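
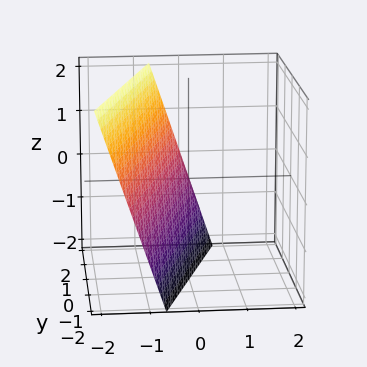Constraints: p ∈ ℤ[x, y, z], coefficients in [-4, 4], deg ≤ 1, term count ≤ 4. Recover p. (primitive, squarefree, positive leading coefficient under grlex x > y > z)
deg p = 1.
Observable constraints: it crosses the z-axis at the gridline z = -2; one y-axis crossing is at y = 2.
These observations pin down the coefficients.

3*x - y + z + 2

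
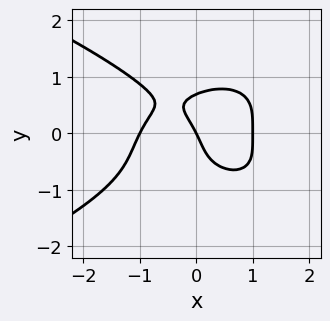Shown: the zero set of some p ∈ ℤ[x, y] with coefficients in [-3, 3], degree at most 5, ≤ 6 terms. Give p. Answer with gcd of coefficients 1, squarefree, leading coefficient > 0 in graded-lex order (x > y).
(a) The degree is 4 — no degree-3 curve has this shape.
(b) Observable constraints: it crosses the y-axis at the gridline y = 0; the x-axis gridline crossings are at x ∈ {-1, 0, 1}.
(c) Together with the visible shape, these determine p as stated.

3*y^4 + 2*x^3 + x*y - 2*x - y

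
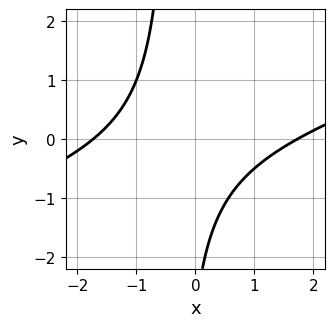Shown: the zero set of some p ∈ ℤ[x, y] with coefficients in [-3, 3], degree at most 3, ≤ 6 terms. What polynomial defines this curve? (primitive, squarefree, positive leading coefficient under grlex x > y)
x^2 - 3*x*y - y - 3

First, the degree is 2 — no degree-1 curve has this shape.
Next, checking where it meets the axes: it misses every integer gridline on the y-axis.
Finally, the integer polynomial consistent with all of this is the stated p.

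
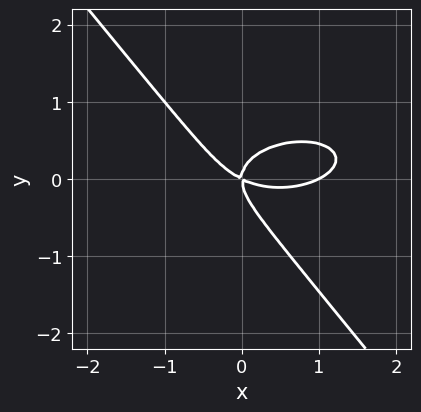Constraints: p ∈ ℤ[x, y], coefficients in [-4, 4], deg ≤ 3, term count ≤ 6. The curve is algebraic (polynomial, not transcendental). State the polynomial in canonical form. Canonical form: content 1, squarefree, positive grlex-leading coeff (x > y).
1. Degree: a generic line meets the curve in up to 3 points, so deg p = 3.
2. Against the integer gridlines: it meets the y-axis at y = 0 (among the integer gridlines); among the integer gridlines, it crosses the x-axis at x ∈ {0, 1}.
3. Together with the visible shape, these determine p as stated.

x^3 + 3*x*y^2 + 3*y^3 - x^2 - 2*x*y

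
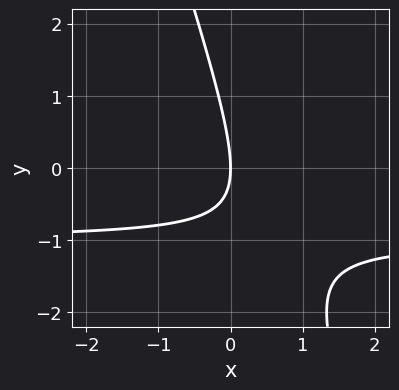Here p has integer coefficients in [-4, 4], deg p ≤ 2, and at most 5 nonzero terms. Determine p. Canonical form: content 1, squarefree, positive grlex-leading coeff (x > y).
deg p = 2.
From the visible intercepts: it meets the y-axis at y = 0 (among the integer gridlines); one x-axis crossing is at x = 0.
The integer polynomial consistent with all of this is the stated p.

3*x*y + y^2 + 3*x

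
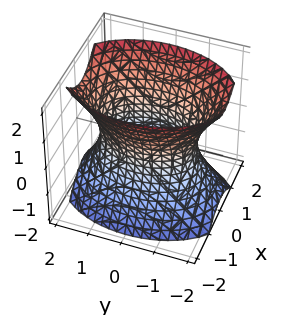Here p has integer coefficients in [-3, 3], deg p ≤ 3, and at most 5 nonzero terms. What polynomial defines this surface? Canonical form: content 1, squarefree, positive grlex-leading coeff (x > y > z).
2*x^2 + y^2 - z^2 - 2

First, deg p = 2. One connected sheet with a waist; a quadric.
Next, symmetries: mirror symmetry z ↦ −z ⇒ only even powers of z; mirror symmetry x ↦ −x ⇒ only even powers of x; mirror symmetry y ↦ −y ⇒ only even powers of y.
Then, from the visible intercepts: among the integer gridlines, it crosses the x-axis at x ∈ {-1, 1}; it misses every integer gridline on the z-axis.
Finally, these observations pin down the coefficients.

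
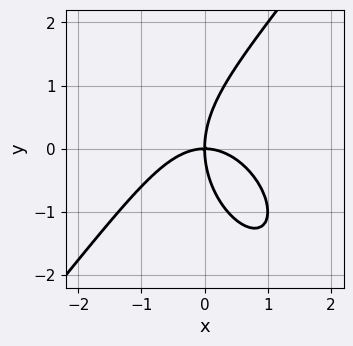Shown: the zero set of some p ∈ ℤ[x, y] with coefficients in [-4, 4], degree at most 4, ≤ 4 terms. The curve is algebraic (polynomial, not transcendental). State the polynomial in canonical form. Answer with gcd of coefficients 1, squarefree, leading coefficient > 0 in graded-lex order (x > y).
First, degree: a generic line meets the curve in up to 3 points, so deg p = 3.
Then, from the axis intercepts and sections: it meets the x-axis at x = 0 (among the integer gridlines); one y-axis crossing is at y = 0.
Finally, fitting integer coefficients to these (and the overall shape) gives p.

2*x^3 - y^3 + 3*x*y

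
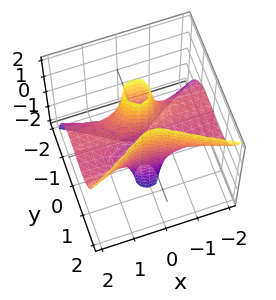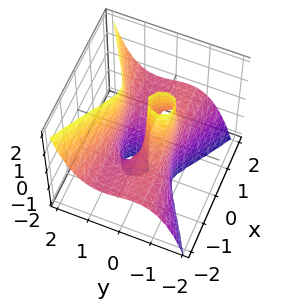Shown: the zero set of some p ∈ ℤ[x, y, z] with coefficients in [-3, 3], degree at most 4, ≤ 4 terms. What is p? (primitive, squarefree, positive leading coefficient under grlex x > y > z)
(a) deg p = 3.
(b) Observable constraints: it meets the y-axis at y = 0 (among the integer gridlines); every point of the x-axis in the box is on the surface.
(c) The integer polynomial consistent with all of this is the stated p.

2*x^2*z - 3*y^3 + 2*y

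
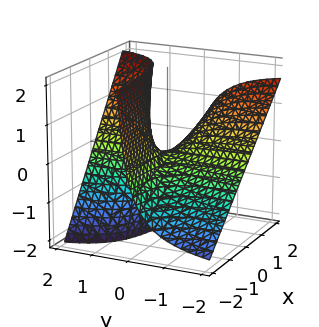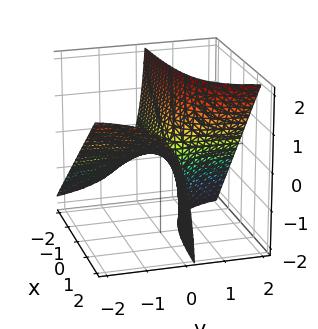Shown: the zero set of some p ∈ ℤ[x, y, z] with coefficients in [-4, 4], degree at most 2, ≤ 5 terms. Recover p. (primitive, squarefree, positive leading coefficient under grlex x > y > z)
1. Degree: no degree-1 surface has this shape, so deg p = 2.
2. From the visible intercepts: it meets the z-axis at z = 0 (among the integer gridlines); the visible x-axis segment lies entirely on the surface; the visible y-axis segment lies entirely on the surface.
3. Matching integer coefficients to the picture gives p.

2*x*y - 2*y*z + z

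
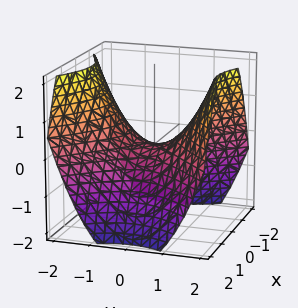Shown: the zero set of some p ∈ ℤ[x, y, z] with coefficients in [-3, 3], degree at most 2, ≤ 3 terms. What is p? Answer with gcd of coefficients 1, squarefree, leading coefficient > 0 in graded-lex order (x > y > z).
The degree is 2 — a saddle surface; a quadric.
Symmetries: the y ↦ −y reflection is a symmetry, so y appears only in even powers; mirror symmetry x ↦ −x ⇒ only even powers of x.
Against the integer gridlines: it meets the y-axis at y = 0 (among the integer gridlines); one z-axis crossing is at z = 0; one x-axis crossing is at x = 0.
Together with the visible shape, these determine p as stated.

2*x^2 - 2*y^2 + 3*z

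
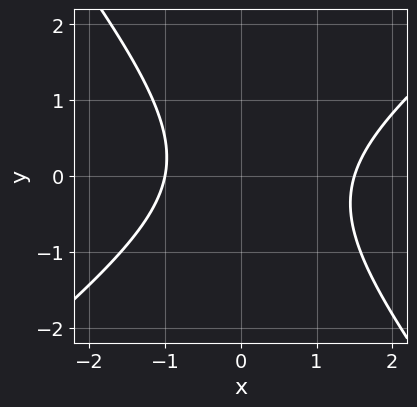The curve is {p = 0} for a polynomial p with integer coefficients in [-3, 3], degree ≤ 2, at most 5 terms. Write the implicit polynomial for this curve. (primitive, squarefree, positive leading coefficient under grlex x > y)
2*x^2 - x*y - 2*y^2 - x - 3

(a) The degree is 2 — a generic line meets the curve in up to 2 points.
(b) Against the integer gridlines: it crosses the x-axis at the gridline x = -1; the curve avoids every integer y-axis point in the box.
(c) Matching integer coefficients to the picture gives p.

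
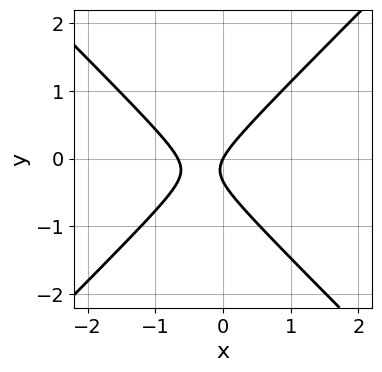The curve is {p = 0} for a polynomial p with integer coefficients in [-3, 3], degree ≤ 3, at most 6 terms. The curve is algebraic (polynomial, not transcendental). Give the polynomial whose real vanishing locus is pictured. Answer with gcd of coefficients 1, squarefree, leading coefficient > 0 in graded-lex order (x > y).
3*x^2 - 3*y^2 + 2*x - y

First, the degree is 2 — a generic line meets the curve in up to 2 points.
Next, reading off the gridlines: one y-axis crossing is at y = 0; one x-axis crossing is at x = 0.
Finally, these observations pin down the coefficients.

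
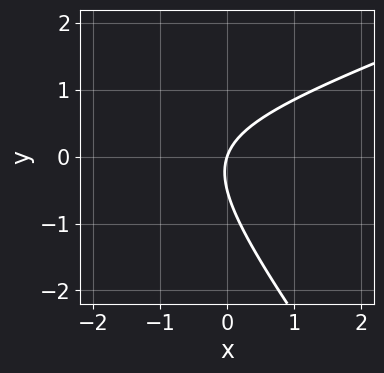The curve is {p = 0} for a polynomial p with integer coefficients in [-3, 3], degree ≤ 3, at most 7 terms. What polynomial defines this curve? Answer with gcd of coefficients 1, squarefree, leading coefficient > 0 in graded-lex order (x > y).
x^2 - 2*x*y - 2*y^2 + 3*x - y

The degree is 2 — no degree-1 curve has this shape.
Against the integer gridlines: one y-axis crossing is at y = 0; it meets the x-axis at x = 0 (among the integer gridlines).
The integer polynomial consistent with all of this is the stated p.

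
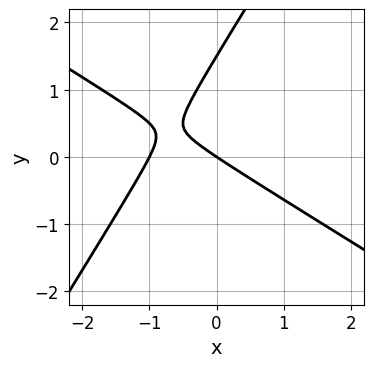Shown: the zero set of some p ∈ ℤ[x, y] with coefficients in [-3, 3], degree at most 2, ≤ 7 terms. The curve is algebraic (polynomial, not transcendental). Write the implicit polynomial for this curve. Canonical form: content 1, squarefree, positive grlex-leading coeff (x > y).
2*x^2 + 2*x*y - 2*y^2 + 2*x + 3*y

First, the degree is 2 — a generic line meets the curve in up to 2 points.
Then, from the visible intercepts: it meets the y-axis at y = 0 (among the integer gridlines); the x-axis gridline crossings are at x ∈ {-1, 0}.
Finally, the integer polynomial consistent with all of this is the stated p.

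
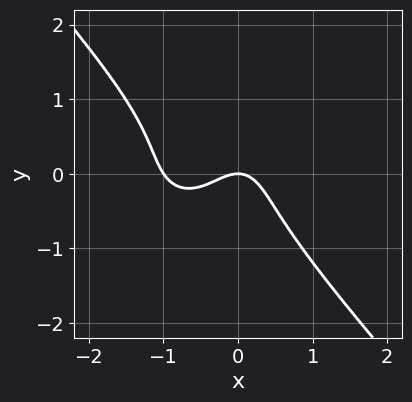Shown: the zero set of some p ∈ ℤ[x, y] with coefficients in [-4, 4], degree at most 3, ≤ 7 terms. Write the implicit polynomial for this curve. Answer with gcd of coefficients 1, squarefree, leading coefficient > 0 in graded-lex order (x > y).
3*x^3 + x*y^2 + 3*y^3 + 3*x^2 + 2*y

Degree: a generic line meets the curve in up to 3 points, so deg p = 3.
From the visible intercepts: it crosses the y-axis at the gridline y = 0; the x-axis gridline crossings are at x ∈ {-1, 0}.
These observations pin down the coefficients.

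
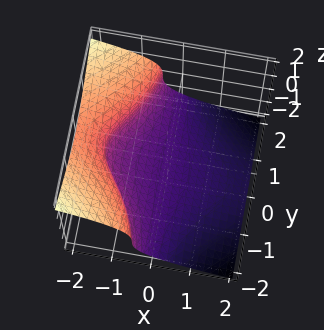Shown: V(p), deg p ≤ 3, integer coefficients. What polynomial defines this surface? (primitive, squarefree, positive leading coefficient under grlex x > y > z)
x*y^2 + 2*z^3 + 2*x + 3

deg p = 3. The shape is more complex than any degree-2 surface.
Checking where it meets the axes: it misses every integer gridline on the y-axis.
Matching integer coefficients to the picture gives p.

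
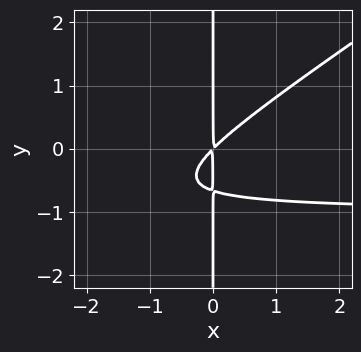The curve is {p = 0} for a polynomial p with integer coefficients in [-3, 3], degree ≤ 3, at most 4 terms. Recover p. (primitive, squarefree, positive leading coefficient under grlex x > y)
(a) Degree: the shape is more complex than any degree-2 curve, so deg p = 3.
(b) Observable constraints: the visible y-axis segment lies entirely on the curve.
(c) Assembling these constraints gives the stated polynomial.

2*x^2*y - 3*x*y^2 + 2*x^2 - 2*x*y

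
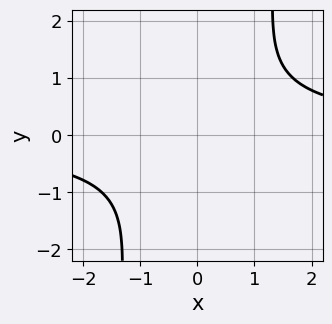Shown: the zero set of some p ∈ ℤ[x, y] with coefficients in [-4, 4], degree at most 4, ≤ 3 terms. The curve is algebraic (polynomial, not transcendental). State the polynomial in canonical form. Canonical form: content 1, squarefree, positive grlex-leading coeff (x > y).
(a) The degree is 4 — a generic line meets the curve in up to 4 points.
(b) Matching integer coefficients to the picture gives p.

2*x^3*y - 3*x^2 - y^2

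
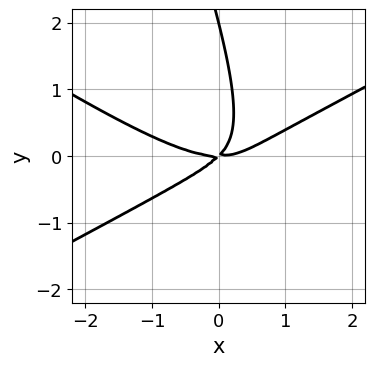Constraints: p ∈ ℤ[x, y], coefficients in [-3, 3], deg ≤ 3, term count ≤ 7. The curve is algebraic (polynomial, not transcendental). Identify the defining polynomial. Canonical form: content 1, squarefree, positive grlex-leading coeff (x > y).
x^3 - 3*x*y^2 - y^3 - 2*x*y + 2*y^2

(a) deg p = 3. No degree-2 curve has this shape.
(b) Checking where it meets the axes: among the integer gridlines, it crosses the y-axis at y ∈ {0, 2}; it meets the x-axis at x = 0 (among the integer gridlines).
(c) These observations pin down the coefficients.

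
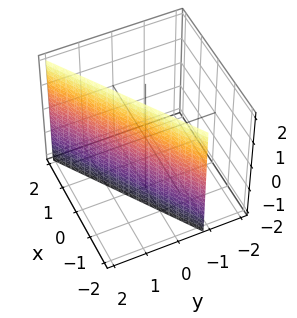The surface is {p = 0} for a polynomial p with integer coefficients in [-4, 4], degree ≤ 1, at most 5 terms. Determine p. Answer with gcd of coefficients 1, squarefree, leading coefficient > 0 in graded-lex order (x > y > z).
2*x - 3*y + 2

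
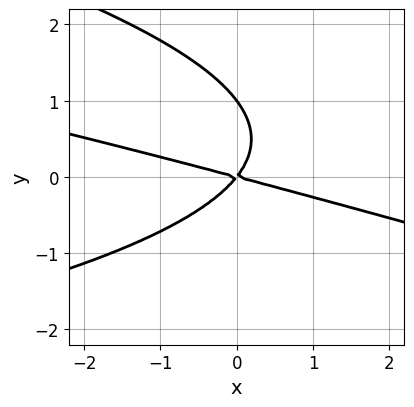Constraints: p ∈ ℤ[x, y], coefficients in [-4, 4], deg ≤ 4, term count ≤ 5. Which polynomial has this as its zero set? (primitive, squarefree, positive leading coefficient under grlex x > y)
x*y^2 + 3*y^3 + x^2 + 3*x*y - 3*y^2

(a) Degree: the shape is more complex than any degree-2 curve, so deg p = 3.
(b) Observable constraints: it meets the x-axis at x = 0 (among the integer gridlines); among the integer gridlines, it crosses the y-axis at y ∈ {0, 1}.
(c) Together with the visible shape, these determine p as stated.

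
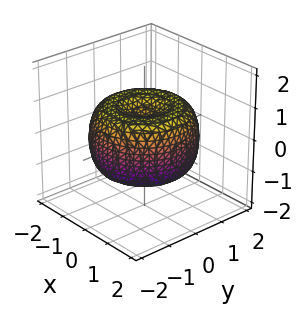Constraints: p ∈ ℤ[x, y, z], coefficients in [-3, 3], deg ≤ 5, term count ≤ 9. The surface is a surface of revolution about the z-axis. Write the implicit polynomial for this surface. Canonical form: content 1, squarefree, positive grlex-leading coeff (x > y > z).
deg p = 4. A generic line meets the surface in up to 4 points.
Symmetry: every cross-section ⟂ z is a circle, so x, y appear only via x² + y².
Checking where it meets the axes: a circular section at z = -1 has radius exactly 1.
The integer polynomial consistent with all of this is the stated p.

x^4 + 2*x^2*y^2 + y^4 - 2*x^2 - 2*y^2 + 2*z^2 - 1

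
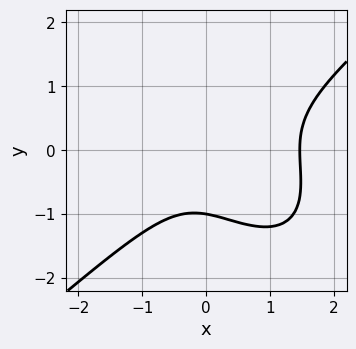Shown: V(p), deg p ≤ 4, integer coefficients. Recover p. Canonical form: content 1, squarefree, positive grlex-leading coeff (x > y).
(a) deg p = 3. A generic line meets the curve in up to 3 points.
(b) Checking where it meets the axes: one y-axis crossing is at y = -1.
(c) Together with the visible shape, these determine p as stated.

2*x^3 - x*y^2 - 2*y^3 - 2*x^2 - 2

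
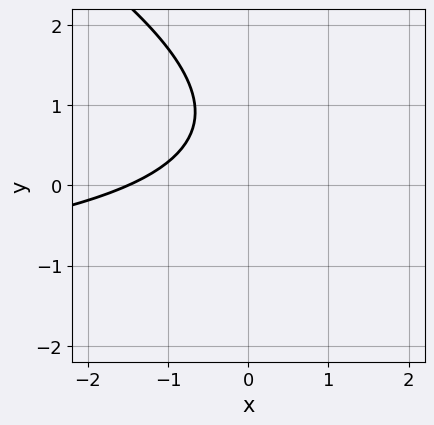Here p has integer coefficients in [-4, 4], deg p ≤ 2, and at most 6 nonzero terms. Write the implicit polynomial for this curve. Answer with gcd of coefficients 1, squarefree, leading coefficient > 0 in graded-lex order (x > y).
x*y + 2*y^2 + 2*x - 3*y + 3

(a) Degree: no degree-1 curve has this shape, so deg p = 2.
(b) Observable constraints: the curve avoids every integer y-axis point in the box.
(c) Matching integer coefficients to the picture gives p.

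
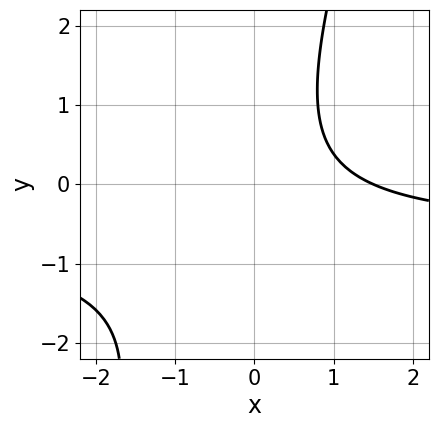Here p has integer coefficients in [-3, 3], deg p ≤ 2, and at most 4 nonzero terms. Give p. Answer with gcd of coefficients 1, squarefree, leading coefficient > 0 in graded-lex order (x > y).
(a) Degree: no degree-1 curve has this shape, so deg p = 2.
(b) Against the integer gridlines: no y-intercept at any integer in the box.
(c) Putting this together gives p.

3*x*y - y^2 + 2*x - 3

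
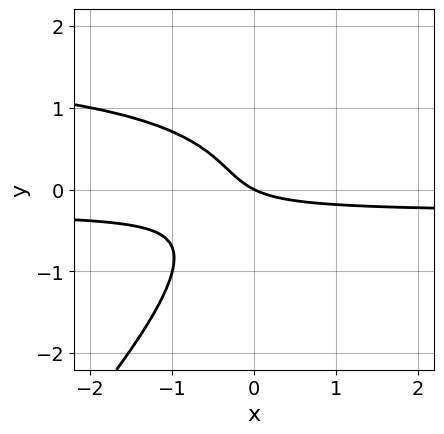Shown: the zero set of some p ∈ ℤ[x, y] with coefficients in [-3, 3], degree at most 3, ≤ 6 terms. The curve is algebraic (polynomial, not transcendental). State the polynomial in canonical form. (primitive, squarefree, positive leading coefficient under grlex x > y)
1. deg p = 3.
2. Against the integer gridlines: one x-axis crossing is at x = 0; it crosses the y-axis at the gridline y = 0.
3. Fitting integer coefficients to these (and the overall shape) gives p.

2*x*y^2 - 2*y^3 - 3*x*y - x - 2*y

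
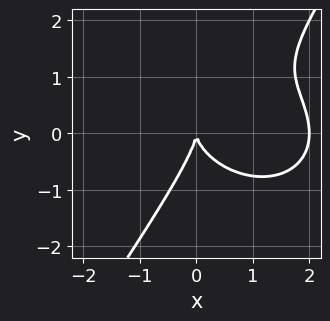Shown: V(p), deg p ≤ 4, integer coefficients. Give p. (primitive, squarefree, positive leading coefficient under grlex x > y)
1. deg p = 3.
2. From the axis intercepts and sections: among the integer gridlines, it crosses the x-axis at x ∈ {0, 2}; one y-axis crossing is at y = 0.
3. These observations pin down the coefficients.

x^3 + x*y^2 - y^3 - 2*x^2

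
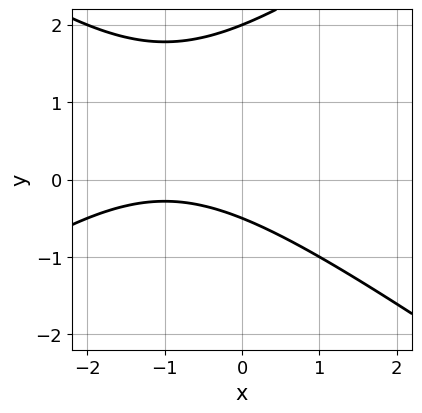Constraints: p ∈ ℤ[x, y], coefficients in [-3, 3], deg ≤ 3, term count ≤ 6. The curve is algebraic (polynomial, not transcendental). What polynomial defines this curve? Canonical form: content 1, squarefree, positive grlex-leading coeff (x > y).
x^2 - 2*y^2 + 2*x + 3*y + 2

1. deg p = 2. No degree-1 curve has this shape.
2. From the axis intercepts and sections: one y-axis crossing is at y = 2; it misses every integer gridline on the x-axis.
3. Solving for integer coefficients yields p as stated.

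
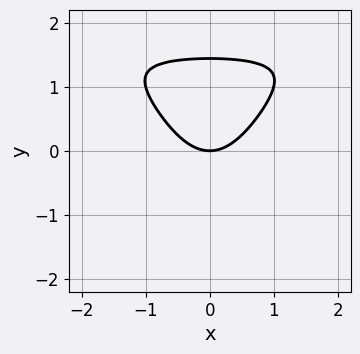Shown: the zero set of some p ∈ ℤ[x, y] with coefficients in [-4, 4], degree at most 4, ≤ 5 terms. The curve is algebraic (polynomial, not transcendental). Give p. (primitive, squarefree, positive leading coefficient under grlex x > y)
x^2*y^2 - y^4 - 3*x^2 + 3*y

1. The degree is 4 — a generic line meets the curve in up to 4 points.
2. Symmetries: it's symmetric under x → −x, forcing even powers of x.
3. Against the integer gridlines: one x-axis crossing is at x = 0; it meets the y-axis at y = 0 (among the integer gridlines).
4. Fitting integer coefficients to these (and the overall shape) gives p.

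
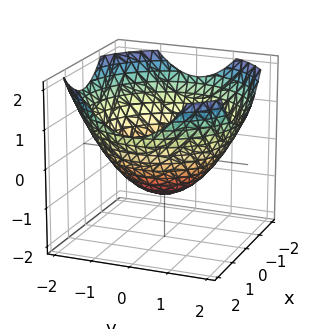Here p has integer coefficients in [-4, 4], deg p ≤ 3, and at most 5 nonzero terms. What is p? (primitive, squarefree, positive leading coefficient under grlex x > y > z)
x^2 + y^2 - 2*z - 2

(a) The degree is 2 — a generic line meets the surface in up to 2 points.
(b) Symmetry: the surface is invariant under rotation about z: p = q(x² + y², z).
(c) From the visible intercepts: a circular section at z = 0 has radius between 1 and 2; it meets the z-axis at z = -1 (among the integer gridlines).
(d) These observations pin down the coefficients.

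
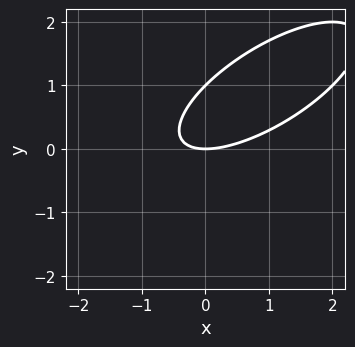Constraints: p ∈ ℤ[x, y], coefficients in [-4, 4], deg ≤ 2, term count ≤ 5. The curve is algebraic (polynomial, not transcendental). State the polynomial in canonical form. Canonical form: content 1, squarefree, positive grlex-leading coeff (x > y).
(a) deg p = 2. A generic line meets the curve in up to 2 points.
(b) From the axis intercepts and sections: among the integer gridlines, it crosses the y-axis at y ∈ {0, 1}; one x-axis crossing is at x = 0.
(c) Matching integer coefficients to the picture gives p.

x^2 - 2*x*y + 2*y^2 - 2*y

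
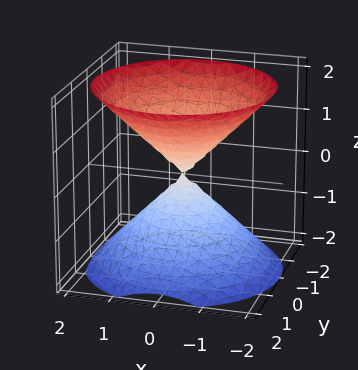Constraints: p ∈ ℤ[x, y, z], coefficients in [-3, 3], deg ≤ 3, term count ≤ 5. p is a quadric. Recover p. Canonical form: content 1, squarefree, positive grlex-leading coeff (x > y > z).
First, there are 2 components. Treating them together as one polynomial.
Then, degree: a double cone through the origin; a quadric, so deg p = 2.
Next, symmetries: the surface is invariant under rotation about z: p = q(x² + y², z); mirror symmetry z ↦ −z ⇒ only even powers of z.
Then, reading off the gridlines: a circular section at z = 1 has radius exactly 1; it meets the x-axis at x = 0 (among the integer gridlines); one y-axis crossing is at y = 0.
Finally, fitting integer coefficients to these (and the overall shape) gives p.

x^2 + y^2 - z^2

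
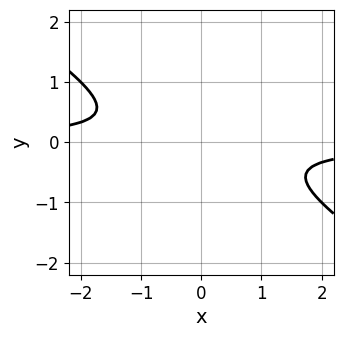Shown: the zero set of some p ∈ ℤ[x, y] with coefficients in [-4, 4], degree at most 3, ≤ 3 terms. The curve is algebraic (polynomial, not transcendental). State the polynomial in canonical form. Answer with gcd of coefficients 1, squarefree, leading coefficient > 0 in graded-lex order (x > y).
2*x*y + 3*y^2 + 1

1. The degree is 2 — the shape is more complex than any degree-1 curve.
2. From the visible intercepts: no x-intercept at any integer in the box; the curve avoids every integer y-axis point in the box.
3. Matching integer coefficients to the picture gives p.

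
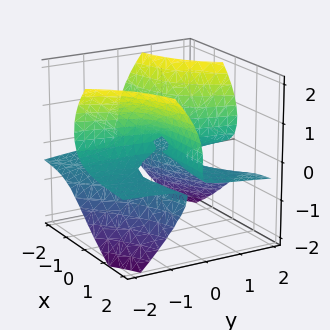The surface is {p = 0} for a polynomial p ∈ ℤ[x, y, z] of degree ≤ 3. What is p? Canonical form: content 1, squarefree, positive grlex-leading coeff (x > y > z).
3*x*y*z - y^2*z + 2*z^3 + x*y - z^2

1. deg p = 3. No degree-2 surface has this shape.
2. Observable constraints: the visible y-axis segment lies entirely on the surface; every point of the x-axis in the box is on the surface.
3. Fitting integer coefficients to these (and the overall shape) gives p.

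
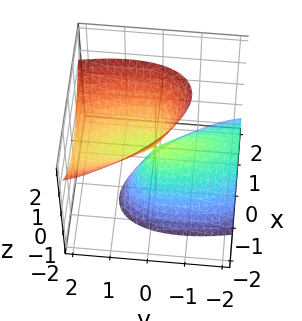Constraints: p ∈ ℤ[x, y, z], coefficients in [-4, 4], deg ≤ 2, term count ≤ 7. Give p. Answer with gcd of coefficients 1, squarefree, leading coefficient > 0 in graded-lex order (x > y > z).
1. There are 2 components. They look like related sheets of one shape, so recover p as a whole.
2. deg p = 2. A generic line meets the surface in up to 2 points.
3. From the visible intercepts: one z-axis crossing is at z = 0; it meets the y-axis at y = 0 (among the integer gridlines).
4. These observations pin down the coefficients.

3*x^2 + 2*x*y + y^2 - 2*y*z - z^2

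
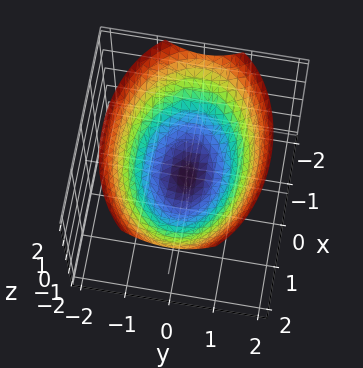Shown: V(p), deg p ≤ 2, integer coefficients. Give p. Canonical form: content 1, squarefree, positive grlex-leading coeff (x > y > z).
The degree is 2 — a single bowl opening along one axis; a quadric.
Symmetries: the x ↦ −x reflection is a symmetry, so x appears only in even powers; it's symmetric under y → −y, forcing even powers of y.
From the visible intercepts: one x-axis crossing is at x = 0; it crosses the y-axis at the gridline y = 0; it meets the z-axis at z = 0 (among the integer gridlines).
The integer polynomial consistent with all of this is the stated p.

x^2 + 2*y^2 - 3*z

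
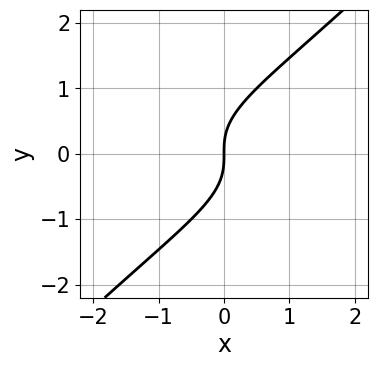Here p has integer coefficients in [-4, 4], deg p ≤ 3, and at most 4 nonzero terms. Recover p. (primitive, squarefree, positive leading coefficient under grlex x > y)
x*y^2 - y^3 + x

1. deg p = 3. A generic line meets the curve in up to 3 points.
2. From the visible intercepts: one y-axis crossing is at y = 0; it crosses the x-axis at the gridline x = 0.
3. Assembling these constraints gives the stated polynomial.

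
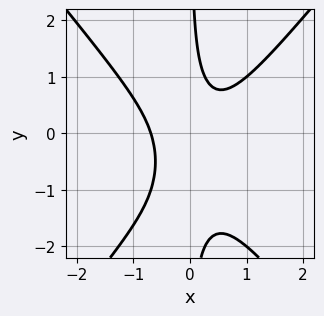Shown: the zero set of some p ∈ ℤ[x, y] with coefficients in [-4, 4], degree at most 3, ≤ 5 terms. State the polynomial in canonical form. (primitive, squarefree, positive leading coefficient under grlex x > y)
(a) Degree: no degree-2 curve has this shape, so deg p = 3.
(b) From the visible intercepts: no y-intercept at any integer in the box.
(c) The integer polynomial consistent with all of this is the stated p.

3*x^3 - 2*x*y^2 - 2*x*y + 1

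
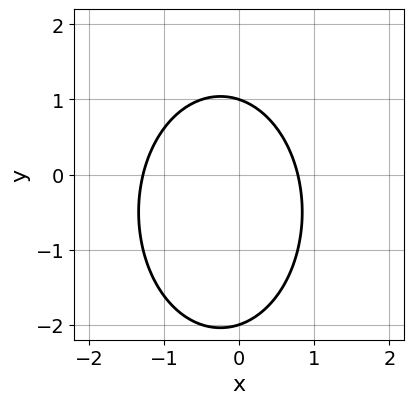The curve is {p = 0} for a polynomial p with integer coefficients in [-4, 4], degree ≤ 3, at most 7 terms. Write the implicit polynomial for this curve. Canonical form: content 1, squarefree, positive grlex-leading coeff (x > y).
2*x^2 + y^2 + x + y - 2

1. Degree: no degree-1 curve has this shape, so deg p = 2.
2. Reading off the gridlines: the y-axis gridline crossings are at y ∈ {-2, 1}.
3. Solving for integer coefficients yields p as stated.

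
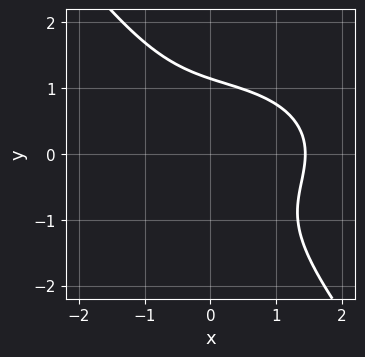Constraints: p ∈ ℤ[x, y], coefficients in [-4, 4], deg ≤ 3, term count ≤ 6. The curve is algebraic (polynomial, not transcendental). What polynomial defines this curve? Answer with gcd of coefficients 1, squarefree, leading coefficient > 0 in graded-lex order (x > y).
x^3 + 2*x*y^2 + 2*y^3 - 3

(a) Degree: no degree-2 curve has this shape, so deg p = 3.
(b) Solving for integer coefficients yields p as stated.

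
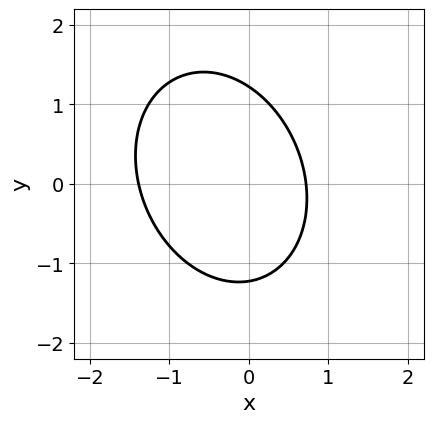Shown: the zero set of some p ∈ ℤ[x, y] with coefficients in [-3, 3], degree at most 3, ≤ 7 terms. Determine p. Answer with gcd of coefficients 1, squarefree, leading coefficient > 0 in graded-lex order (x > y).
3*x^2 + x*y + 2*y^2 + 2*x - 3

Degree: a generic line meets the curve in up to 2 points, so deg p = 2.
Matching integer coefficients to the picture gives p.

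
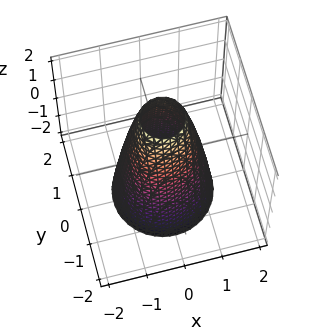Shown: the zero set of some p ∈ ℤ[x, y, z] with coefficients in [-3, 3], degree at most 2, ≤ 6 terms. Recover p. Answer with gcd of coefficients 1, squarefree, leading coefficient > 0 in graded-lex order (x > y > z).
3*x^2 + 3*y^2 + z - 3

The degree is 2 — a generic line meets the surface in up to 2 points.
Symmetries: every cross-section ⟂ z is a circle, so x, y appear only via x² + y².
Observable constraints: among the integer gridlines, it crosses the x-axis at x ∈ {-1, 1}; a circular section at z = 2 has radius between 0 and 1; no z-intercept at any integer in the box; the y-axis gridline crossings are at y ∈ {-1, 1}.
These observations pin down the coefficients.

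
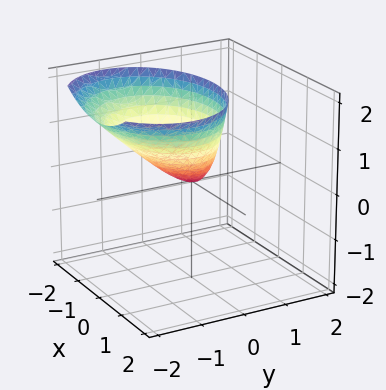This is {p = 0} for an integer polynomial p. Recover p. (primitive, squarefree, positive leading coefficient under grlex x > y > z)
2*x^2 + 3*y^2 + 3*y*z - 2*z

1. deg p = 2. A generic line meets the surface in up to 2 points.
2. Reading off the gridlines: it crosses the y-axis at the gridline y = 0; it meets the z-axis at z = 0 (among the integer gridlines); it crosses the x-axis at the gridline x = 0.
3. These observations pin down the coefficients.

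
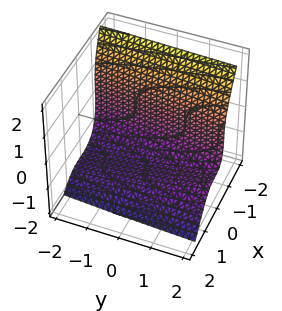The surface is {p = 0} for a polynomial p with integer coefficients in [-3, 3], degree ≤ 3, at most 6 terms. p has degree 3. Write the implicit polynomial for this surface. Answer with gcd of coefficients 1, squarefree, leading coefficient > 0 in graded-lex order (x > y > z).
3*x^3 + z^3 - y + 3

1. deg p = 3. No degree-2 surface has this shape.
2. From the visible intercepts: it crosses the x-axis at the gridline x = -1; no y-intercept at any integer in the box.
3. These observations pin down the coefficients.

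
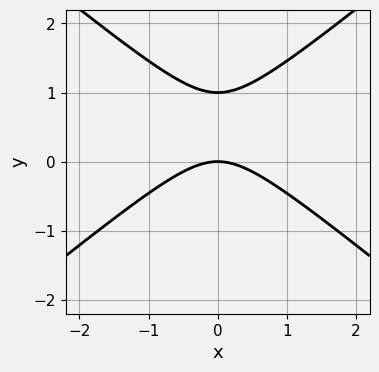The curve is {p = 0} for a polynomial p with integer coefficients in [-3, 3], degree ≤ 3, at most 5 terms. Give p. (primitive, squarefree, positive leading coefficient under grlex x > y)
2*x^2 - 3*y^2 + 3*y

1. The degree is 2 — the shape is more complex than any degree-1 curve.
2. Symmetries: the x ↦ −x reflection is a symmetry, so x appears only in even powers.
3. Reading off the gridlines: the y-axis gridline crossings are at y ∈ {0, 1}; it crosses the x-axis at the gridline x = 0.
4. Matching integer coefficients to the picture gives p.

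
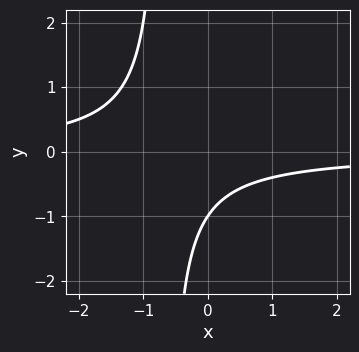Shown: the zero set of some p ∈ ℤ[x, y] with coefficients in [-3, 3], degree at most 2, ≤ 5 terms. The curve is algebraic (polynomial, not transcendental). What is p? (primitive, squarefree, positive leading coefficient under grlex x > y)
The degree is 2 — the shape is more complex than any degree-1 curve.
Checking where it meets the axes: no x-intercept at any integer in the box; one y-axis crossing is at y = -1.
These observations pin down the coefficients.

3*x*y + 2*y + 2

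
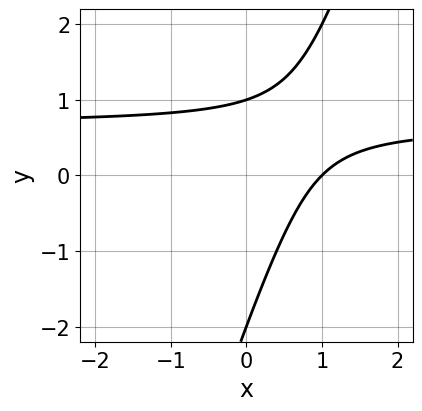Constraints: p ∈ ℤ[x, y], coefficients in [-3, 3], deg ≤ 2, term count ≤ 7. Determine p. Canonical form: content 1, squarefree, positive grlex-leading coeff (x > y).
(a) Degree: no degree-1 curve has this shape, so deg p = 2.
(b) Against the integer gridlines: the y-axis gridline crossings are at y ∈ {-2, 1}; it crosses the x-axis at the gridline x = 1.
(c) The integer polynomial consistent with all of this is the stated p.

3*x*y - y^2 - 2*x - y + 2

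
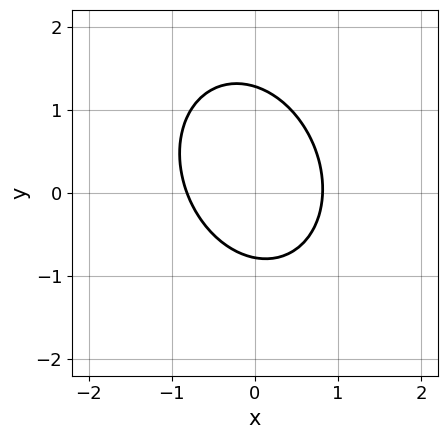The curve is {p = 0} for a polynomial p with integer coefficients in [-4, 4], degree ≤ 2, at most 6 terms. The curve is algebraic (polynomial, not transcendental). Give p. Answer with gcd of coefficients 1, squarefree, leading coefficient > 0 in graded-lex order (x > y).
3*x^2 + x*y + 2*y^2 - y - 2

1. The degree is 2 — no degree-1 curve has this shape.
2. Matching integer coefficients to the picture gives p.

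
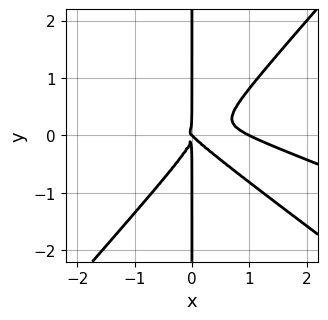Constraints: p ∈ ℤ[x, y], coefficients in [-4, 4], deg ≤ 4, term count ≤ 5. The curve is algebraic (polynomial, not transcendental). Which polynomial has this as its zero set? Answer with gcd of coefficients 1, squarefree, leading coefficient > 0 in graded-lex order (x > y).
x^4 + 3*x^3*y - 3*x*y^3 - x^3 - x^2*y

1. Degree: no degree-3 curve has this shape, so deg p = 4.
2. From the axis intercepts and sections: among the integer gridlines, it crosses the x-axis at x ∈ {0, 1}; the visible y-axis segment lies entirely on the curve.
3. Fitting integer coefficients to these (and the overall shape) gives p.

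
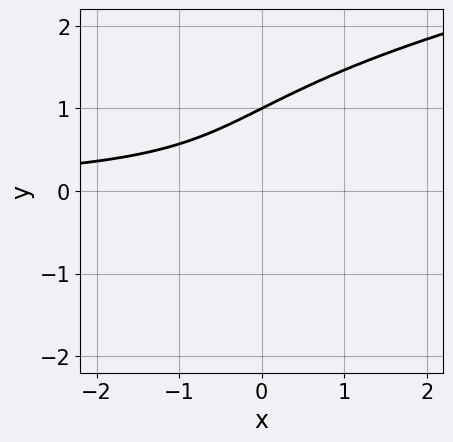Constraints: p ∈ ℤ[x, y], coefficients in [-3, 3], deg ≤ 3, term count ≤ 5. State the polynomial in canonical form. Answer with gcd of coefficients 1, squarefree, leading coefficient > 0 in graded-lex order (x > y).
y^3 - x*y - y^2 + y - 1

1. The degree is 3 — no degree-2 curve has this shape.
2. Checking where it meets the axes: it meets the y-axis at y = 1 (among the integer gridlines); no x-intercept at any integer in the box.
3. Solving for integer coefficients yields p as stated.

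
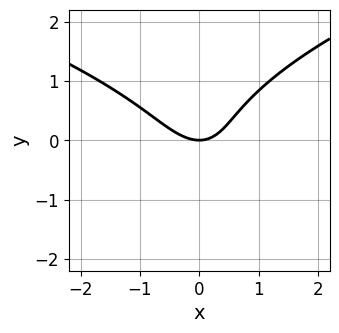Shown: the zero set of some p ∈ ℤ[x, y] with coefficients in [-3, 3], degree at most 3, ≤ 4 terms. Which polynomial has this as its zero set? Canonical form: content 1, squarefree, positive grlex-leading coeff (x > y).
2*y^3 - 2*x^2 - x*y + 2*y

First, degree: a generic line meets the curve in up to 3 points, so deg p = 3.
Then, reading off the gridlines: it crosses the y-axis at the gridline y = 0; it crosses the x-axis at the gridline x = 0.
Finally, putting this together gives p.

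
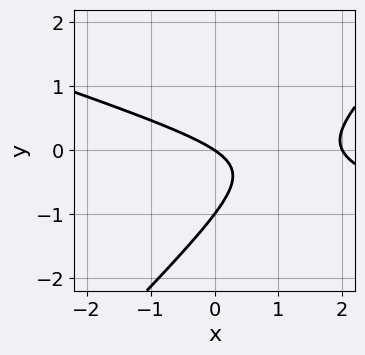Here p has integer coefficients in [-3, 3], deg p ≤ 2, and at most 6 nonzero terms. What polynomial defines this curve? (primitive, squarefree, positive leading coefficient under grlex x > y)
Degree: no degree-1 curve has this shape, so deg p = 2.
From the visible intercepts: among the integer gridlines, it crosses the y-axis at y ∈ {-1, 0}; the x-axis gridline crossings are at x ∈ {0, 2}.
Solving for integer coefficients yields p as stated.

x^2 + 2*x*y - 3*y^2 - 2*x - 3*y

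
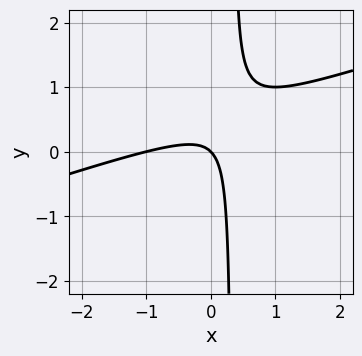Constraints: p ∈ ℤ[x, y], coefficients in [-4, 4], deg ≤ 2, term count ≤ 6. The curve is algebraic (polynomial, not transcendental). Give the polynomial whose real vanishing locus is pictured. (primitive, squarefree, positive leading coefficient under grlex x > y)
First, degree: no degree-1 curve has this shape, so deg p = 2.
Next, checking where it meets the axes: it meets the y-axis at y = 0 (among the integer gridlines); the x-axis gridline crossings are at x ∈ {-1, 0}.
Finally, together with the visible shape, these determine p as stated.

x^2 - 3*x*y + x + y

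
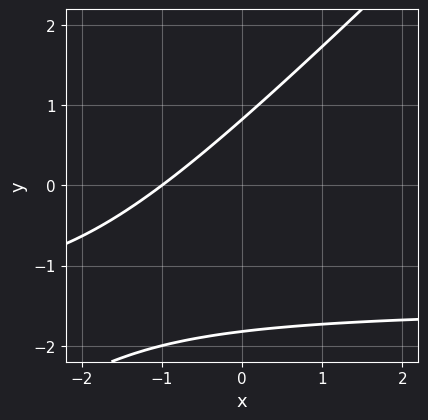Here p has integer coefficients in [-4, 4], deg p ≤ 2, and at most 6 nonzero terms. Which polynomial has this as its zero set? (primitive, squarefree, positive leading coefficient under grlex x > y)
(a) Degree: the shape is more complex than any degree-1 curve, so deg p = 2.
(b) From the axis intercepts and sections: one x-axis crossing is at x = -1.
(c) These observations pin down the coefficients.

2*x*y - 2*y^2 + 3*x - 2*y + 3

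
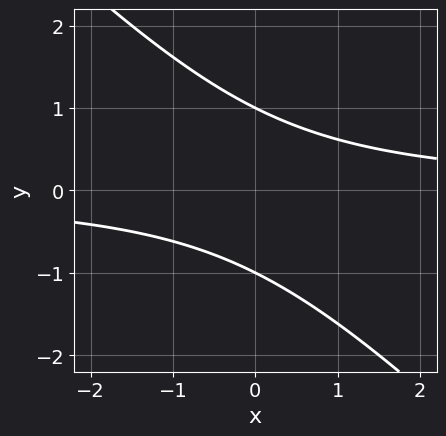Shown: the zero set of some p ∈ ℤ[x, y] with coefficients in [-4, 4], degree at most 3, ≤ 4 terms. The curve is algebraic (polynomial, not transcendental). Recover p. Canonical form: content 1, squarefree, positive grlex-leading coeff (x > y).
x*y + y^2 - 1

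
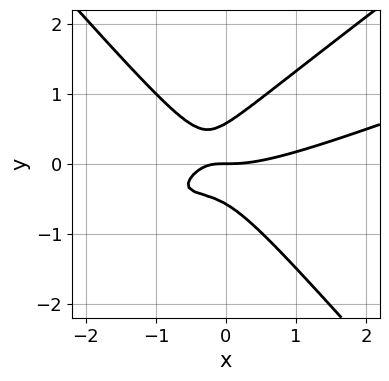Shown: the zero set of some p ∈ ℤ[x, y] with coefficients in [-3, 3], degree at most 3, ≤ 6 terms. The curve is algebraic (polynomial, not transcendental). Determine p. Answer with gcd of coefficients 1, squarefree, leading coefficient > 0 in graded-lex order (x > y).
x^3 - 3*x^2*y + 3*y^3 - 2*x*y - y

1. Degree: a generic line meets the curve in up to 3 points, so deg p = 3.
2. From the visible intercepts: it crosses the y-axis at the gridline y = 0; it meets the x-axis at x = 0 (among the integer gridlines).
3. The integer polynomial consistent with all of this is the stated p.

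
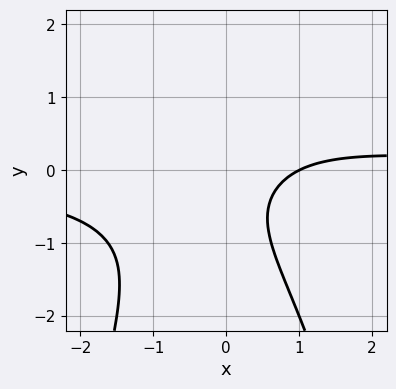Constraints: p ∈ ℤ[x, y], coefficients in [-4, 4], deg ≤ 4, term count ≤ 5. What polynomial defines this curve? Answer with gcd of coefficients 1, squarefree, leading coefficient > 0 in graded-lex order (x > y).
x^2*y + y^2 - x + y + 1

1. The degree is 3 — no degree-2 curve has this shape.
2. Checking where it meets the axes: no y-intercept at any integer in the box; one x-axis crossing is at x = 1.
3. Matching integer coefficients to the picture gives p.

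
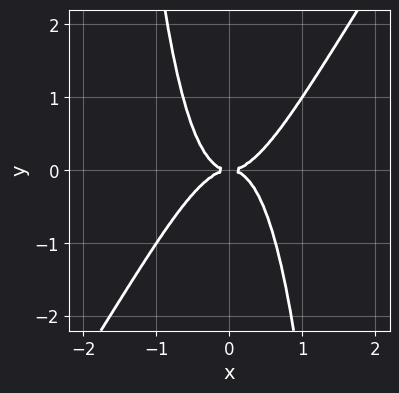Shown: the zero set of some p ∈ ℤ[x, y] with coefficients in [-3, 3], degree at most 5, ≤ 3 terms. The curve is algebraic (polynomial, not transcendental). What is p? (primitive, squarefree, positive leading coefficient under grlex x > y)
3*x^4 - 2*x^3*y - y^2

1. deg p = 4.
2. Reading off the gridlines: one x-axis crossing is at x = 0; it meets the y-axis at y = 0 (among the integer gridlines).
3. Together with the visible shape, these determine p as stated.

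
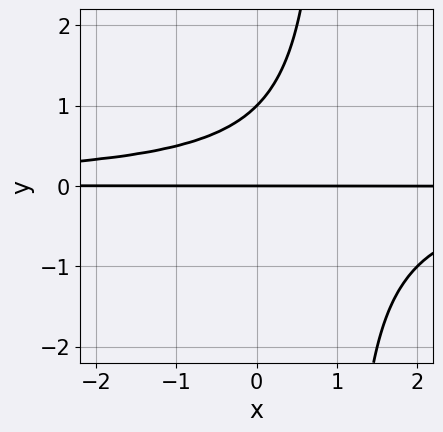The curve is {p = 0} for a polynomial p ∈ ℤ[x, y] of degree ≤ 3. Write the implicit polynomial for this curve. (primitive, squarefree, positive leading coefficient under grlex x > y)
x*y^2 - y^2 + y

The degree is 3 — the shape is more complex than any degree-2 curve.
Against the integer gridlines: the y-axis gridline crossings are at y ∈ {0, 1}; the visible x-axis segment lies entirely on the curve.
The integer polynomial consistent with all of this is the stated p.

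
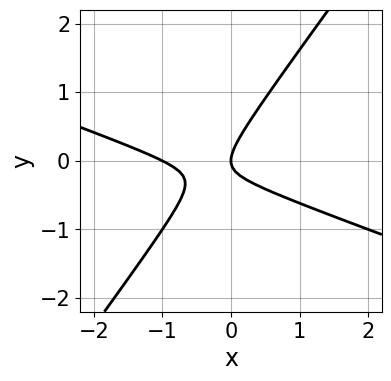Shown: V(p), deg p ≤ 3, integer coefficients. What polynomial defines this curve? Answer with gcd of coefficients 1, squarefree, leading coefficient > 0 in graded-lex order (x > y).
The degree is 2 — the shape is more complex than any degree-1 curve.
From the visible intercepts: among the integer gridlines, it crosses the x-axis at x ∈ {-1, 0}; one y-axis crossing is at y = 0.
Fitting integer coefficients to these (and the overall shape) gives p.

x^2 + 2*x*y - 2*y^2 + x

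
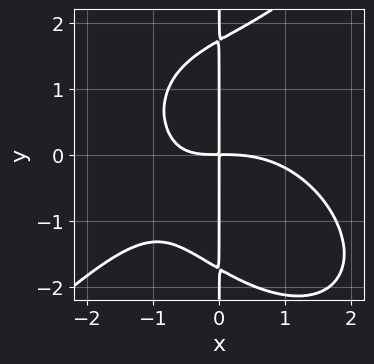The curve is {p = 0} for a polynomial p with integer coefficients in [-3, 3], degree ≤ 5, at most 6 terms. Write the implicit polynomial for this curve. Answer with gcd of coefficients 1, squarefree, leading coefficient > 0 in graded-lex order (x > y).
x^4 - x*y^3 + 2*x^2*y + 3*x*y

The degree is 4 — no degree-3 curve has this shape.
Checking where it meets the axes: the visible y-axis segment lies entirely on the curve.
The integer polynomial consistent with all of this is the stated p.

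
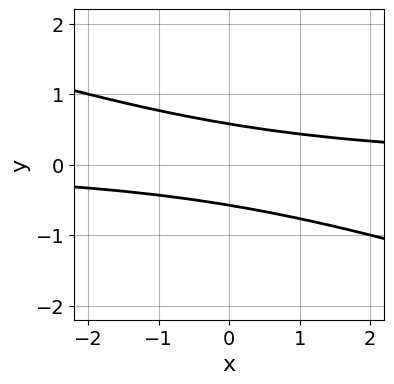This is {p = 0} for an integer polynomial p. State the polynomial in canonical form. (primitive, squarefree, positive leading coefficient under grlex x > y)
x*y + 3*y^2 - 1

1. The degree is 2 — no degree-1 curve has this shape.
2. Reading off the gridlines: the curve avoids every integer x-axis point in the box.
3. These observations pin down the coefficients.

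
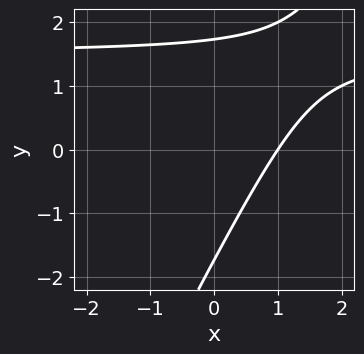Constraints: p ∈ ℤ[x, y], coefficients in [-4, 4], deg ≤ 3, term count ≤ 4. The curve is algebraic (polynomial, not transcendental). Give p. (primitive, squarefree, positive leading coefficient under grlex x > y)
2*x*y - y^2 - 3*x + 3

(a) Degree: no degree-1 curve has this shape, so deg p = 2.
(b) From the visible intercepts: it crosses the x-axis at the gridline x = 1.
(c) Together with the visible shape, these determine p as stated.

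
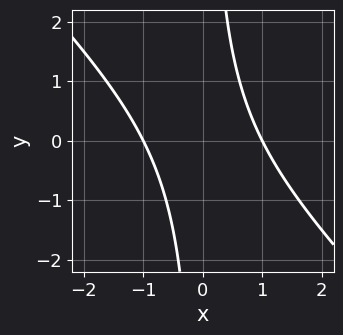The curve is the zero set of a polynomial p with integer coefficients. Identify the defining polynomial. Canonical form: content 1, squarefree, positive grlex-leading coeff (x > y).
deg p = 2. A generic line meets the curve in up to 2 points.
Against the integer gridlines: it misses every integer gridline on the y-axis; the x-axis gridline crossings are at x ∈ {-1, 1}.
Solving for integer coefficients yields p as stated.

x^2 + x*y - 1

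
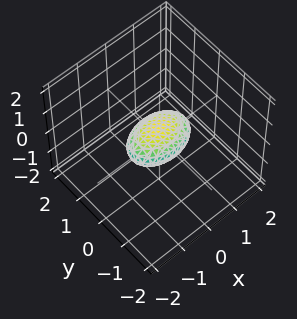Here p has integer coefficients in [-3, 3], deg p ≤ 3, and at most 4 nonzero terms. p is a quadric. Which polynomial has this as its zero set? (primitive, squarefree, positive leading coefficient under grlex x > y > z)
x^2 + 2*y^2 + 3*z^2 - 1

(a) The degree is 2 — bounded and convex; a quadric.
(b) Symmetries: it's symmetric under z → −z, forcing even powers of z; mirror symmetry y ↦ −y ⇒ only even powers of y; it's symmetric under x → −x, forcing even powers of x.
(c) Reading off the gridlines: among the integer gridlines, it crosses the x-axis at x ∈ {-1, 1}.
(d) The integer polynomial consistent with all of this is the stated p.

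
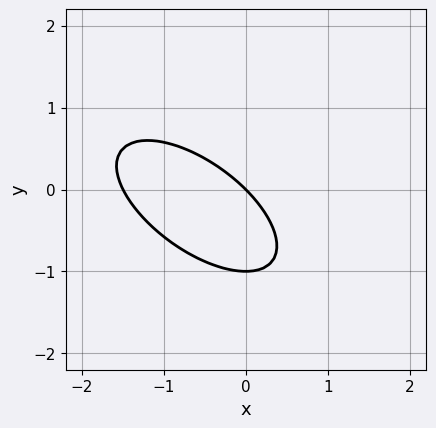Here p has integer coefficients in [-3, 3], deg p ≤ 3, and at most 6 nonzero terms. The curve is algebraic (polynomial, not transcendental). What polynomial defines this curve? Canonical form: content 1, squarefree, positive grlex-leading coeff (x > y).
2*x^2 + 3*x*y + 3*y^2 + 3*x + 3*y

1. deg p = 2. No degree-1 curve has this shape.
2. From the visible intercepts: it meets the x-axis at x = 0 (among the integer gridlines); the y-axis gridline crossings are at y ∈ {-1, 0}.
3. Solving for integer coefficients yields p as stated.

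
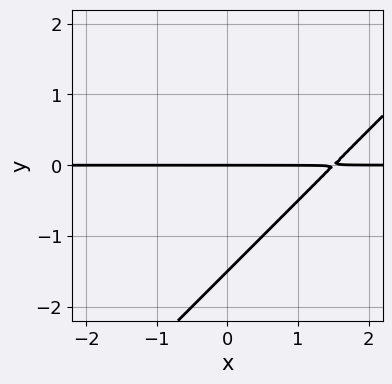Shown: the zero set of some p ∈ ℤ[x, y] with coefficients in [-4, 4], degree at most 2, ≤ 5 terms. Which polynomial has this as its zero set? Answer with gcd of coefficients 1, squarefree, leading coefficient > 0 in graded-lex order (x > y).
2*x*y - 2*y^2 - 3*y

Degree: a generic line meets the curve in up to 2 points, so deg p = 2.
Observable constraints: every point of the x-axis in the box is on the curve; it meets the y-axis at y = 0 (among the integer gridlines).
Putting this together gives p.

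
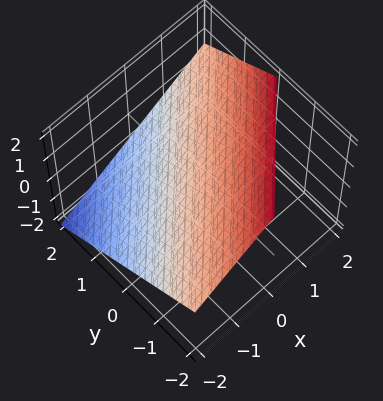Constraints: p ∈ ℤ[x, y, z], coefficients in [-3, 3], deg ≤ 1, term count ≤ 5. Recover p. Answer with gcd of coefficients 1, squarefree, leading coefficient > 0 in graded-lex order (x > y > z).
2*x - 2*y - 3*z + 2

First, deg p = 1.
Then, reading off the gridlines: it crosses the x-axis at the gridline x = -1; it crosses the y-axis at the gridline y = 1.
Finally, together with the visible shape, these determine p as stated.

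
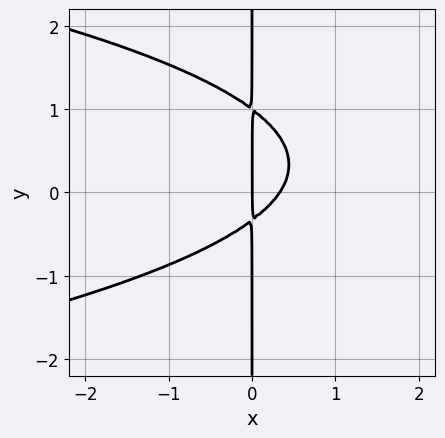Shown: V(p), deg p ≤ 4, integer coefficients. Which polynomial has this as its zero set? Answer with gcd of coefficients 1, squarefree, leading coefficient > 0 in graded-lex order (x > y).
3*x*y^2 + 3*x^2 - 2*x*y - x

(a) The degree is 3 — a generic line meets the curve in up to 3 points.
(b) From the visible intercepts: it meets the x-axis at x = 0 (among the integer gridlines); the visible y-axis segment lies entirely on the curve.
(c) These observations pin down the coefficients.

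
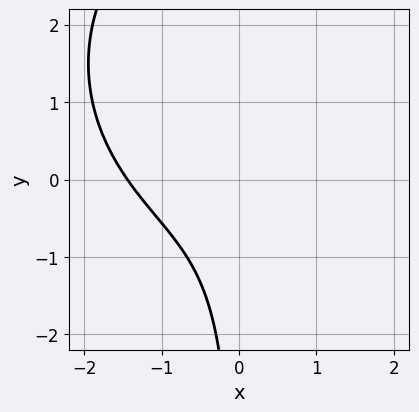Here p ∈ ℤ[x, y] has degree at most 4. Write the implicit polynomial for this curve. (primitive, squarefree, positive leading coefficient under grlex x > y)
x^3 + x*y^2 - 3*x*y + 3

1. The degree is 3 — no degree-2 curve has this shape.
2. Against the integer gridlines: it misses every integer gridline on the y-axis.
3. The integer polynomial consistent with all of this is the stated p.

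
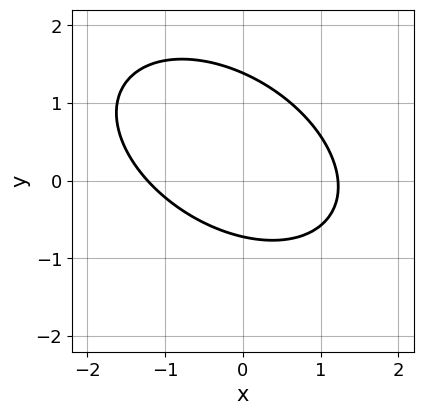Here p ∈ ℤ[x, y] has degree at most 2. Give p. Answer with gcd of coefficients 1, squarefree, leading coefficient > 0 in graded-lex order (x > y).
2*x^2 + 2*x*y + 3*y^2 - 2*y - 3

First, degree: no degree-1 curve has this shape, so deg p = 2.
Finally, the integer polynomial consistent with all of this is the stated p.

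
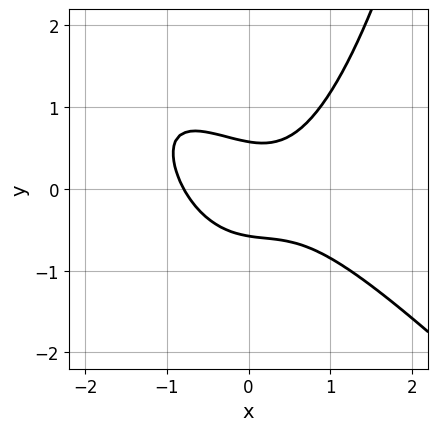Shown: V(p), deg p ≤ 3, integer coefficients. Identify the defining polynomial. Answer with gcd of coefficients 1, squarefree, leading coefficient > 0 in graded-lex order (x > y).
2*x^3 + 2*x^2*y - x*y - 3*y^2 + 1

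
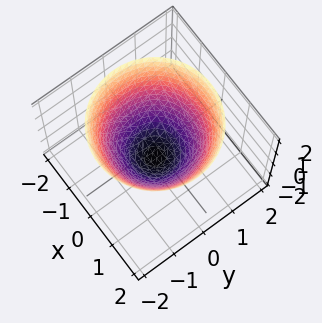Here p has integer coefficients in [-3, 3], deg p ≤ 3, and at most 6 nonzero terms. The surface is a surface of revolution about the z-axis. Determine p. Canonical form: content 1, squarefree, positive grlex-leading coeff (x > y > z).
x^2 + y^2 - z - 1

deg p = 2. No degree-1 surface has this shape.
Symmetry: the z-axis is an axis of rotation, so x and y enter only as x² + y².
From the visible intercepts: it crosses the z-axis at the gridline z = -1; a circular section at z = 2 has radius between 1 and 2.
Fitting integer coefficients to these (and the overall shape) gives p. Check: (0, 1, 0) on the y-axis lies on the surface, and p(0, 1, 0) = 0. ✓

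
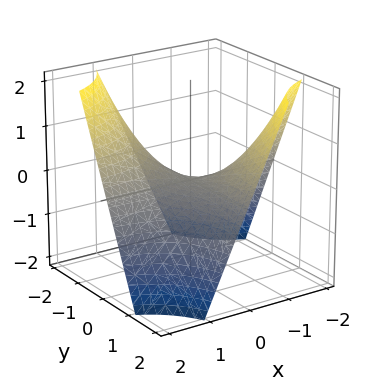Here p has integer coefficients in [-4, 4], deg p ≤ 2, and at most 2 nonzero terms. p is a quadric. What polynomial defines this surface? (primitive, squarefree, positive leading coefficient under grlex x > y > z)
(a) deg p = 2.
(b) Checking where it meets the axes: every point of the y-axis in the box is on the surface; one z-axis crossing is at z = 0; every point of the x-axis in the box is on the surface.
(c) Solving for integer coefficients yields p as stated.

x*y + z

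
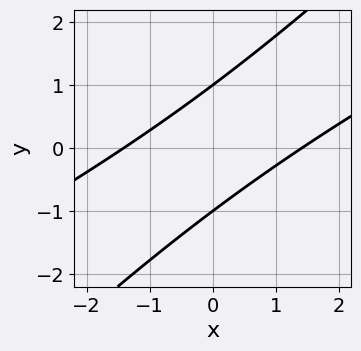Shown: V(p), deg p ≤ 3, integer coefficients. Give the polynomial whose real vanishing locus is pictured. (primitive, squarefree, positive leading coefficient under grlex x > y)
x^2 - 3*x*y + 2*y^2 - 2

The degree is 2 — the shape is more complex than any degree-1 curve.
Checking where it meets the axes: among the integer gridlines, it crosses the y-axis at y ∈ {-1, 1}.
Putting this together gives p.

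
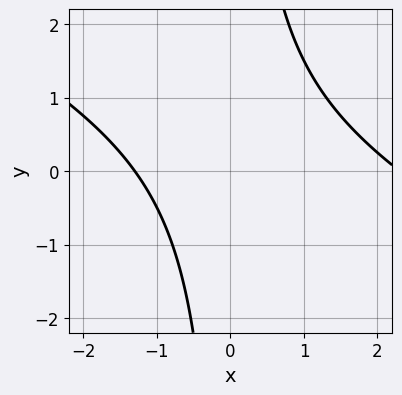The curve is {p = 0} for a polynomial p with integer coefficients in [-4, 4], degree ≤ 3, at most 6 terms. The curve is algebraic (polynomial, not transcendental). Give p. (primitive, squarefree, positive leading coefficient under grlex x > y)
x^2 + 2*x*y - x - 3

deg p = 2.
From the visible intercepts: no y-intercept at any integer in the box.
Solving for integer coefficients yields p as stated.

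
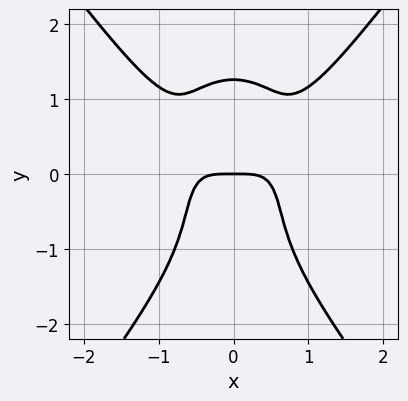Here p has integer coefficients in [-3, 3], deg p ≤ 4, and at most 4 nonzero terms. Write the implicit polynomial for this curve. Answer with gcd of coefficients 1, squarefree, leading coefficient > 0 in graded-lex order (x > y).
(a) The degree is 4 — the shape is more complex than any degree-3 curve.
(b) Symmetries: the x ↦ −x reflection is a symmetry, so x appears only in even powers.
(c) Checking where it meets the axes: it meets the y-axis at y = 0 (among the integer gridlines); it crosses the x-axis at the gridline x = 0.
(d) Together with the visible shape, these determine p as stated.

3*x^4 - y^4 - 3*x^2*y + 2*y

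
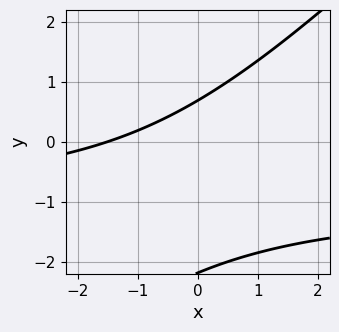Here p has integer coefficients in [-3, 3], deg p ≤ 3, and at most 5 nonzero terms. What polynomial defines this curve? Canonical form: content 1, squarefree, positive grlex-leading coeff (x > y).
1. The degree is 2 — a generic line meets the curve in up to 2 points.
2. The integer polynomial consistent with all of this is the stated p.

2*x*y - 2*y^2 + 2*x - 3*y + 3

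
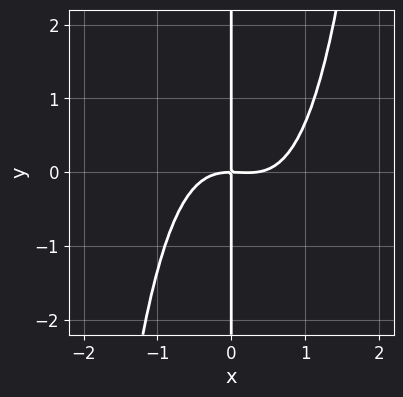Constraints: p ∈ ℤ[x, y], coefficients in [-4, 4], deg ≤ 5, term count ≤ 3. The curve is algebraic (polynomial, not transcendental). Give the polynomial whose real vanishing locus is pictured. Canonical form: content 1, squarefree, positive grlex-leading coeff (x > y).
3*x^4 - x^3 - 3*x*y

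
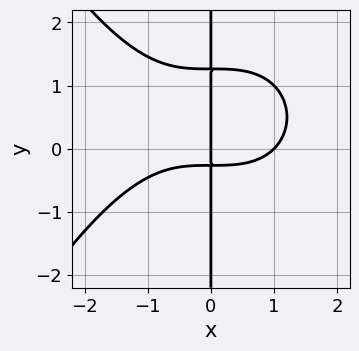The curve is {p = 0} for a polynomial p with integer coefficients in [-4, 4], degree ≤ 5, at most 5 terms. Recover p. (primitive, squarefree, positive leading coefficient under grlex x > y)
x^4 + 3*x*y^2 - 3*x*y - x

1. The degree is 4 — no degree-3 curve has this shape.
2. Observable constraints: among the integer gridlines, it crosses the x-axis at x ∈ {0, 1}; the visible y-axis segment lies entirely on the curve.
3. Assembling these constraints gives the stated polynomial.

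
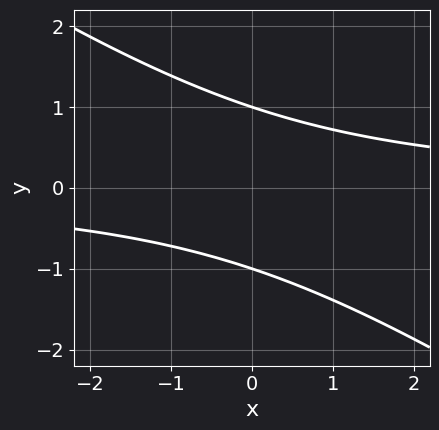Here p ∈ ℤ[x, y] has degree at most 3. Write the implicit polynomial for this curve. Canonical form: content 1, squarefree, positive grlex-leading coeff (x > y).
(a) deg p = 2. A generic line meets the curve in up to 2 points.
(b) From the axis intercepts and sections: among the integer gridlines, it crosses the y-axis at y ∈ {-1, 1}; the curve avoids every integer x-axis point in the box.
(c) Assembling these constraints gives the stated polynomial.

2*x*y + 3*y^2 - 3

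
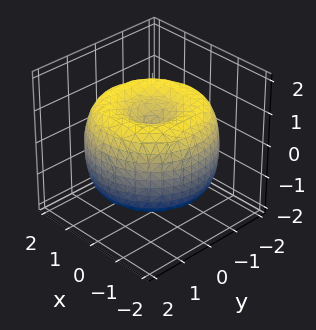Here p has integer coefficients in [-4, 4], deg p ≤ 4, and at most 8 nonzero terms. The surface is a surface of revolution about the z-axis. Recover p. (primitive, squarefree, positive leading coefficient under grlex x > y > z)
Degree: a generic line meets the surface in up to 4 points, so deg p = 4.
Symmetry: the surface is invariant under rotation about z: p = q(x² + y², z).
Against the integer gridlines: a circular section at z = 1 has radius between 0 and 1.
Fitting integer coefficients to these (and the overall shape) gives p.

x^4 + 2*x^2*y^2 + y^4 - 3*x^2 - 3*y^2 + 2*z^2 - 1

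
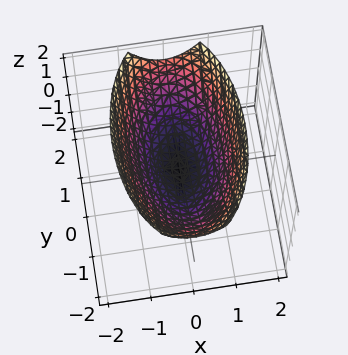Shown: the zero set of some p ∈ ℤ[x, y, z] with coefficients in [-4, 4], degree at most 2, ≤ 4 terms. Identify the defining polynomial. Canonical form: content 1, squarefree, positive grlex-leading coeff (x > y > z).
3*x^2 + y^2 - 3*z

Degree: a paraboloid; a quadric, so deg p = 2.
Symmetries: the y ↦ −y reflection is a symmetry, so y appears only in even powers; it's symmetric under x → −x, forcing even powers of x.
Reading off the gridlines: it crosses the z-axis at the gridline z = 0; it crosses the x-axis at the gridline x = 0; it meets the y-axis at y = 0 (among the integer gridlines).
These observations pin down the coefficients.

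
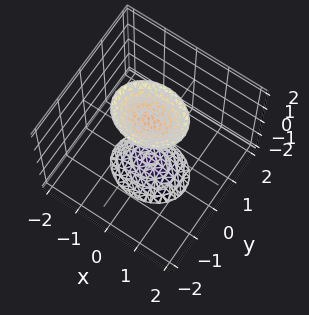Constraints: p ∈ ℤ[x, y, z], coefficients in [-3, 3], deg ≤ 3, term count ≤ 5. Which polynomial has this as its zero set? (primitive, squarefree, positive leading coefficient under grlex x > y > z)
First, I count 2 distinct pieces. They look like related sheets of one shape, so recover p as a whole.
Then, degree: two sheets facing apart; a quadric, so deg p = 2.
Then, symmetries: the z ↦ −z reflection is a symmetry, so z appears only in even powers; it's symmetric under x → −x, forcing even powers of x; it's symmetric under y → −y, forcing even powers of y.
Next, from the visible intercepts: the surface avoids every integer y-axis point in the box; the surface avoids every integer x-axis point in the box.
Finally, matching integer coefficients to the picture gives p.

2*x^2 + 3*y^2 - z^2 + 2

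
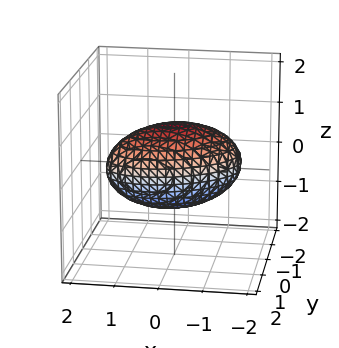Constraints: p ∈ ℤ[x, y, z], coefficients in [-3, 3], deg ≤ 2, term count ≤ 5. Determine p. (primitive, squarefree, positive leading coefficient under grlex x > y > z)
(a) deg p = 2.
(b) Against the integer gridlines: the y-axis gridline crossings are at y ∈ {-1, 1}; the z-axis gridline crossings are at z ∈ {-1, 1}.
(c) Fitting integer coefficients to these (and the overall shape) gives p.

x^2 - x*y + 2*y^2 + 2*z^2 - 2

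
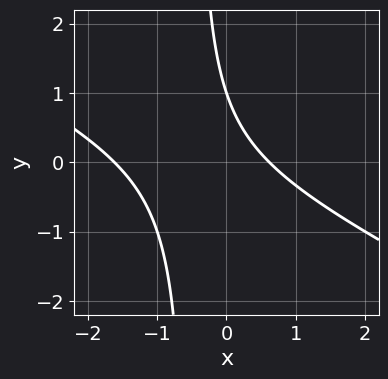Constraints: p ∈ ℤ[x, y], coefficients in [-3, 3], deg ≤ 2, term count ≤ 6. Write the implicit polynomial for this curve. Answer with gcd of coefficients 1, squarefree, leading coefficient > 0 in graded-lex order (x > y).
First, deg p = 2.
Then, observable constraints: it crosses the y-axis at the gridline y = 1.
Finally, matching integer coefficients to the picture gives p.

x^2 + 2*x*y + x + y - 1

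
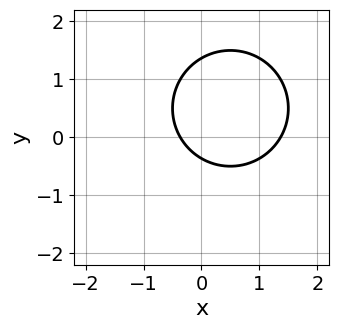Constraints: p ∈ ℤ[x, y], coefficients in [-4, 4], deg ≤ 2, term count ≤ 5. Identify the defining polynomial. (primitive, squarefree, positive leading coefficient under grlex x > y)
2*x^2 + 2*y^2 - 2*x - 2*y - 1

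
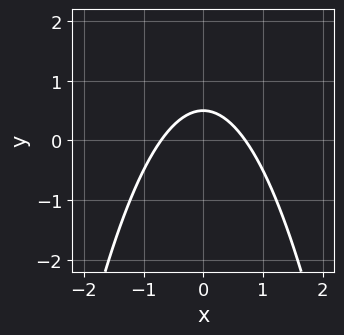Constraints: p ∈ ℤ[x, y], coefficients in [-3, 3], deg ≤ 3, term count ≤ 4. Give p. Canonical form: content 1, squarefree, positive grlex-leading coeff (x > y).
2*x^2 + 2*y - 1

(a) The degree is 2 — the shape is more complex than any degree-1 curve.
(b) Symmetries: mirror symmetry x ↦ −x ⇒ only even powers of x.
(c) Together with the visible shape, these determine p as stated.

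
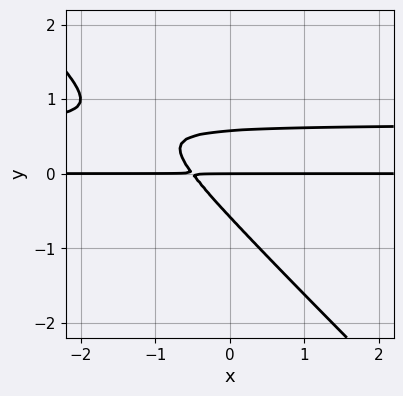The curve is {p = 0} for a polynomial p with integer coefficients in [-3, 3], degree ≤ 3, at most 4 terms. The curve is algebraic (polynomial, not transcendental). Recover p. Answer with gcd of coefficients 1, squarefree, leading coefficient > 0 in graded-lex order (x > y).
3*x*y^2 + 3*y^3 - 2*x*y - y

(a) Degree: no degree-2 curve has this shape, so deg p = 3.
(b) From the axis intercepts and sections: one y-axis crossing is at y = 0; the visible x-axis segment lies entirely on the curve.
(c) Fitting integer coefficients to these (and the overall shape) gives p.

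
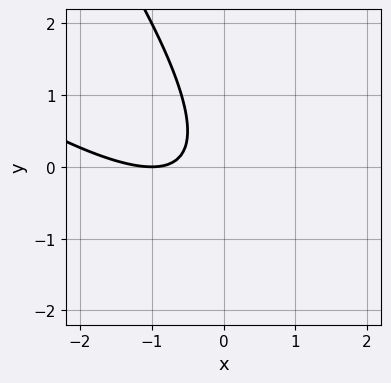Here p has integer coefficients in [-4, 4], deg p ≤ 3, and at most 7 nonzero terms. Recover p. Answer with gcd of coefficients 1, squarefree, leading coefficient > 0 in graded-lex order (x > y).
x^2 + 2*x*y + y^2 + 2*x + 1

1. The degree is 2 — no degree-1 curve has this shape.
2. Reading off the gridlines: no y-intercept at any integer in the box; one x-axis crossing is at x = -1.
3. Solving for integer coefficients yields p as stated.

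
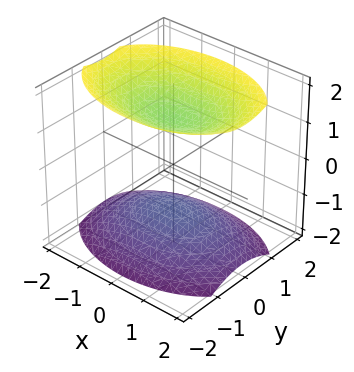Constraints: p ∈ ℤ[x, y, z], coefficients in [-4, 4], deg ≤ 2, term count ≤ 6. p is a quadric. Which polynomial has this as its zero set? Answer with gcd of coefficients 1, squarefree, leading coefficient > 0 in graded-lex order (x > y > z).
x^2 + 2*y^2 - 2*z^2 + 3

1. I count 2 distinct pieces. They look like related sheets of one shape, so recover p as a whole.
2. Degree: two sheets facing apart; a quadric, so deg p = 2.
3. Symmetries: mirror symmetry x ↦ −x ⇒ only even powers of x; mirror symmetry y ↦ −y ⇒ only even powers of y; mirror symmetry z ↦ −z ⇒ only even powers of z.
4. Against the integer gridlines: it misses every integer gridline on the y-axis; no x-intercept at any integer in the box.
5. Fitting integer coefficients to these (and the overall shape) gives p.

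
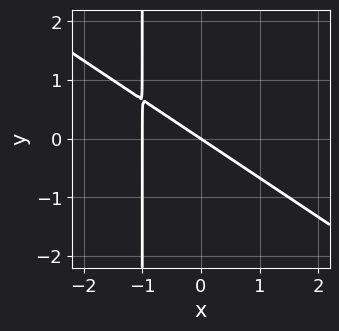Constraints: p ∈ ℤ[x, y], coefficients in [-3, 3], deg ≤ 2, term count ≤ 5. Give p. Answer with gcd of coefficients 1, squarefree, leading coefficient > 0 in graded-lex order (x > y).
First, deg p = 2. The shape is more complex than any degree-1 curve.
Next, reading off the gridlines: it crosses the y-axis at the gridline y = 0; the x-axis gridline crossings are at x ∈ {-1, 0}.
Finally, together with the visible shape, these determine p as stated.

2*x^2 + 3*x*y + 2*x + 3*y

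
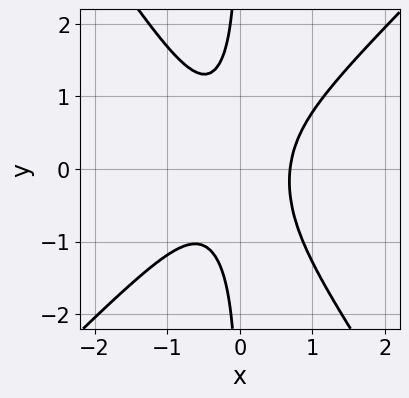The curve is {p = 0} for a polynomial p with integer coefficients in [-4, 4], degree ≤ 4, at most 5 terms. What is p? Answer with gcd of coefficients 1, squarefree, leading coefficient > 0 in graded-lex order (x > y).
3*x^3 - x^2*y - 2*x*y^2 - 1

(a) The degree is 3 — no degree-2 curve has this shape.
(b) From the axis intercepts and sections: no y-intercept at any integer in the box.
(c) The integer polynomial consistent with all of this is the stated p.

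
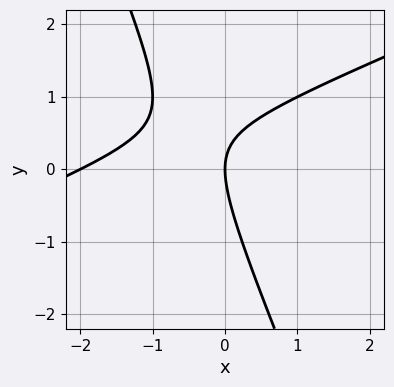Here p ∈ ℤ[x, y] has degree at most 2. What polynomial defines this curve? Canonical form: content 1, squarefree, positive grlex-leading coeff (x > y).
x^2 - 2*x*y - y^2 + 2*x

1. deg p = 2. No degree-1 curve has this shape.
2. From the axis intercepts and sections: it meets the y-axis at y = 0 (among the integer gridlines); among the integer gridlines, it crosses the x-axis at x ∈ {-2, 0}.
3. Assembling these constraints gives the stated polynomial.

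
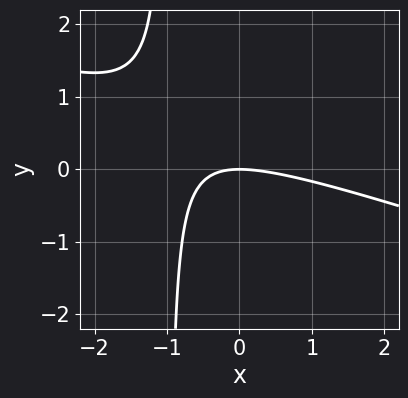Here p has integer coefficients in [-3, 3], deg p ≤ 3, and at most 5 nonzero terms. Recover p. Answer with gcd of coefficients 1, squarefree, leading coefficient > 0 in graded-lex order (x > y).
(a) Degree: the shape is more complex than any degree-1 curve, so deg p = 2.
(b) Against the integer gridlines: it meets the y-axis at y = 0 (among the integer gridlines); it crosses the x-axis at the gridline x = 0.
(c) Matching integer coefficients to the picture gives p.

x^2 + 3*x*y + 3*y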